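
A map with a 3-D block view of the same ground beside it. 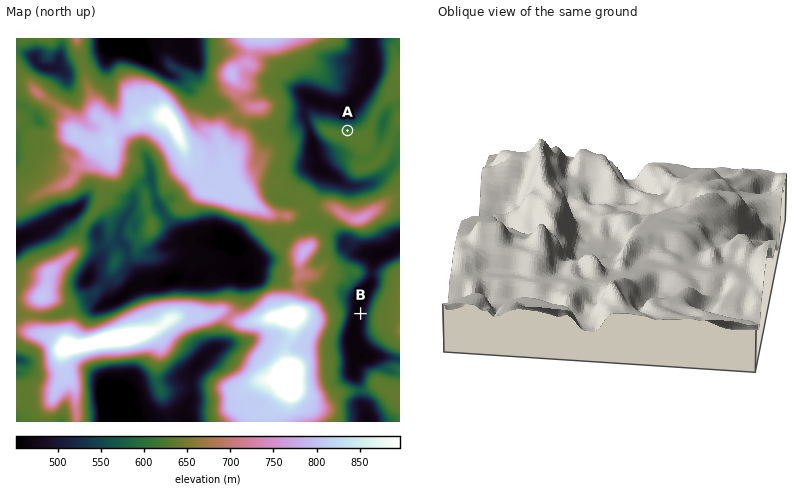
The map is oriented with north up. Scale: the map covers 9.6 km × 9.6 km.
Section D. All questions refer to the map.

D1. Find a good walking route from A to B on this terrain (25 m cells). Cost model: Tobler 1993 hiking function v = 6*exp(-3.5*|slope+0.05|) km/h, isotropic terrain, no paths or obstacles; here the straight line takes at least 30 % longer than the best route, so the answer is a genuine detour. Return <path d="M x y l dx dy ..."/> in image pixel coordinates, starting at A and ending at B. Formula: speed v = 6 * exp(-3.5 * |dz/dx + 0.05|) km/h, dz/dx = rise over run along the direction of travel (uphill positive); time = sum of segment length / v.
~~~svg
<path d="M348 130l38 40 2 4 0 14 4 8 0 22-2 4-6 8-4 8-2 2-6 10 0 26 2 4 0 4-14 28 0 2"/>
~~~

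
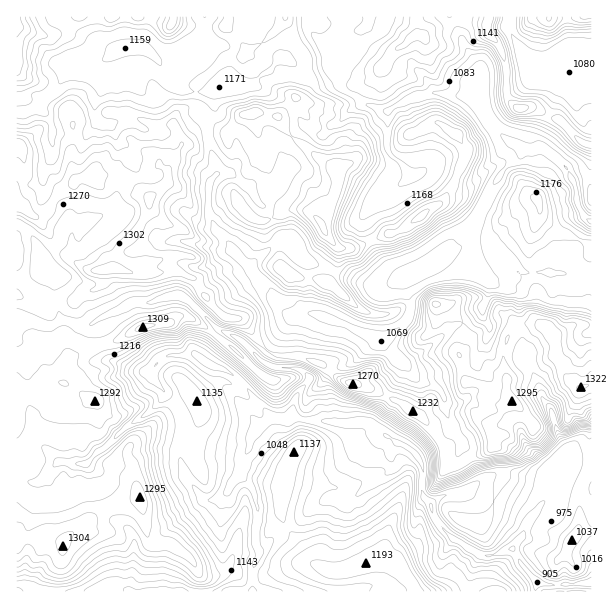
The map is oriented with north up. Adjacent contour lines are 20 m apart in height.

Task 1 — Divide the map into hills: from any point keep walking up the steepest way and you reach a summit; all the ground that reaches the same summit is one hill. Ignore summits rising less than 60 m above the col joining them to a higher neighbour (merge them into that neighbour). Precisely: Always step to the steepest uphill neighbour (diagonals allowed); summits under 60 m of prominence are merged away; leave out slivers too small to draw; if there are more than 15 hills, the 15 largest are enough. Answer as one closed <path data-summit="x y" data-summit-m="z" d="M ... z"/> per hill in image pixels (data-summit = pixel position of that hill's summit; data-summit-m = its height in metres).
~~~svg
<path data-summit="108 269" data-summit-m="1333" d="M369 16l-163 0-4 19-23 20-20 6-16-13-18 0-9 2-14 11-28 1-7 4-9 21-13 10-10 12-19 4 0 202 16 4 12 6 9 0 7-5 8 0 10 5 12 0 11-7 16-6 15-10 20 0 9-4 18-3 9 5 31 30-11 12-8 16-6-4-24 1-9 5-9 9 2 11 22 25 6 12 2 18-4 18 1 11 6 15 19 21 7 0 12-6 5-9 10-9 4-20 6-10 0-6 10-14 10-8 18 2 4-4 3-17 13-18 0-4-11-9-28-2-4-7 18-30 11-13 9-3 15 1 62 26 4 0 9-6 16-17 1-15-6-12 1-12-22 8-23-3-31-15-24-8-17-20-7 0-32 26-14-12-6-11-13-13-8-20 2-27 7-9 0-3-9-31-3-23 7-9 2-18 13-6 25 1 12-12 5-1 12-14 4 0 17 10 12 0 16-4 4 8 7 4 19-32 1-14 6-6z"/><path data-summit="143 327" data-summit-m="1309" d="M179 295l-18 3-9 4-20 0-15 10-16 6-11 7-12 0-10-5-8 0-7 5-9 0-12-6-16-2 1 267 7 0 12 8 56 0 15-8 12 2 9 6 125-1 0-24 6-12-3-9 2-40-5-17-13-15-10 11-2 7-10 7-12 1-8-8-11-13-6-15-1-11 4-18-2-18-6-12-24-28 2-11 11-10 29-2 6 4 8-16 12-12-32-30z"/><path data-summit="581 387" data-summit-m="1322" d="M477 234l-6 0-7 12-17 7-9 7-28 16-6 5 0 9 6 12-1 15-16 17-11 8 6 9 16 11 15 18 16 6 7 7 3 6 0 11 3 9 6 13 8 9-5 21 12 24-5 5 15 8 25 5 12 4 14 12 18-23 2-17 13-18 29-1 0-177-11-2-12-8-8-2-36 0-37-36z"/><path data-summit="324 230" data-summit-m="1324" d="M285 58l-4 0-12 14-5 1-12 12-25-1-11 4-2 2-2 18-7 9 3 23 9 31 0 3-7 9-2 27 8 20 13 13 6 11 16 12 9-10 21-16 7 0 10 14 13 10 18 4 31 15 23 3 22-8 33-18 9-7 17-7 5-7 3-15 9-20 15-22-10-6-18 5-30-12-12 0-10 6-6 0-6-8-16-17-1-40-6 0-16-6-20-13-5-5 0-9-6-5-4-8-16 4-12 0z"/><path data-summit="362 564" data-summit-m="1193" d="M296 416l-5 0-3 4-18-2-10 8-10 14-2 10-6 11-1 15 12 13 5 17-2 40 3 9-6 12 0 24 214 1 7-26 6-11-28-17-18-20-2-12-10-12 0-29-6-10-9-9-12-4-27-20-23 2-43-4z"/><path data-summit="488 23" data-summit-m="1218" d="M509 16l-58 1 13 30 14 18 0 33 9 21 19 20 15 9 22 0 5 3 20 19 5 11 8-3 10 0 1-101-11-4-27 0-12 3-6-2-10-11-18-36z"/><path data-summit="537 200" data-summit-m="1187" d="M543 148l-21 1-2 7-16 14-14 19-14 24-6 20 18 3 37 36 36 0 8 2 12 8 10 1 1-61-9-7-5-8-2-21-8-16z"/><path data-summit="353 384" data-summit-m="1270" d="M381 340l-13 8-15 14-18 6-9 9-1 12 7 31 3 2 10 2 23-2 27 20 16 8 11 15 0 29 9 11 12-9 24-6 2-4-1-4-11-20 5-21-8-9-6-13-3-9 0-11-3-6-7-7-16-6-15-18-16-11z"/><path data-summit="416 35" data-summit-m="1207" d="M450 16l-79 0-4 8-6 6-1 14-8 15-12 18 0 9 22 17 19 7 8 0 21-12 22-6 38 4 7 2 3-29-16-22z"/><path data-summit="17 26" data-summit-m="1310" d="M80 16l-64 1 1 95 18-3 10-12 6-3 7-7 10-21 6-4 28-1 13-10-20-11-7-7z"/><path data-summit="549 17" data-summit-m="1242" d="M591 16l-81 0-2 11 18 36 10 11 6 2 12-3 27 0 10 3z"/><path data-summit="171 24" data-summit-m="1272" d="M204 16l-124 1 8 16 7 7 15 9 7 1 8-2 18 0 18 13 18-6 23-20 3-8z"/>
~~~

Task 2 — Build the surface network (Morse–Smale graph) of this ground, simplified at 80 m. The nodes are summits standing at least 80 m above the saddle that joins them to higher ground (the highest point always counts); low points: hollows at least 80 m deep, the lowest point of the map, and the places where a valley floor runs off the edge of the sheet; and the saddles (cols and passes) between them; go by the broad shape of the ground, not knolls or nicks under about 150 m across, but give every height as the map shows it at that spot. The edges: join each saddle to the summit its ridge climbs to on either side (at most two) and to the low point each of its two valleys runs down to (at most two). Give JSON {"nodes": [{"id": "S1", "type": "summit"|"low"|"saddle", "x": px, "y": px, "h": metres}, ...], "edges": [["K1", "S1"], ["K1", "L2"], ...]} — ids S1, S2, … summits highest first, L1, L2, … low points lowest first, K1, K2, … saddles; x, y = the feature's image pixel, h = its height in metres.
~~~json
{"nodes": [
{"id": "S1", "type": "summit", "x": 107, "y": 269, "h": 1333},
{"id": "S2", "type": "summit", "x": 324, "y": 230, "h": 1324},
{"id": "S3", "type": "summit", "x": 581, "y": 389, "h": 1323},
{"id": "S4", "type": "summit", "x": 17, "y": 26, "h": 1310},
{"id": "S5", "type": "summit", "x": 549, "y": 18, "h": 1242},
{"id": "S6", "type": "summit", "x": 366, "y": 563, "h": 1193},
{"id": "L1", "type": "low", "x": 591, "y": 582, "h": 902},
{"id": "L2", "type": "low", "x": 591, "y": 222, "h": 993},
{"id": "K1", "type": "saddle", "x": 371, "y": 240, "h": 1215},
{"id": "K2", "type": "saddle", "x": 207, "y": 128, "h": 1211},
{"id": "K3", "type": "saddle", "x": 17, "y": 113, "h": 1189},
{"id": "K4", "type": "saddle", "x": 297, "y": 42, "h": 1184},
{"id": "K5", "type": "saddle", "x": 267, "y": 350, "h": 1180},
{"id": "K6", "type": "saddle", "x": 209, "y": 195, "h": 1174},
{"id": "K7", "type": "saddle", "x": 510, "y": 33, "h": 1100},
{"id": "K8", "type": "saddle", "x": 252, "y": 581, "h": 1083}],
"edges": [["K1", "S1"], ["K1", "S2"], ["K1", "L2"], ["K2", "S1"], ["K2", "S2"], ["K2", "L1"], ["K3", "S1"], ["K3", "S4"], ["K3", "L1"], ["K4", "S1"], ["K4", "L1"], ["K4", "L2"], ["K5", "S1"], ["K5", "S3"], ["K5", "L1"], ["K5", "L2"], ["K6", "S1"], ["K6", "S2"], ["K6", "L1"], ["K6", "L2"], ["K7", "S1"], ["K7", "S5"], ["K7", "L2"], ["K8", "S1"], ["K8", "S6"], ["K8", "L1"]]}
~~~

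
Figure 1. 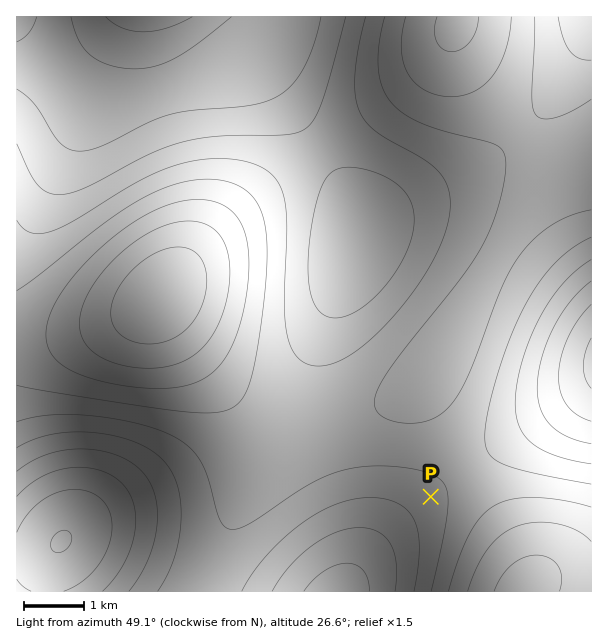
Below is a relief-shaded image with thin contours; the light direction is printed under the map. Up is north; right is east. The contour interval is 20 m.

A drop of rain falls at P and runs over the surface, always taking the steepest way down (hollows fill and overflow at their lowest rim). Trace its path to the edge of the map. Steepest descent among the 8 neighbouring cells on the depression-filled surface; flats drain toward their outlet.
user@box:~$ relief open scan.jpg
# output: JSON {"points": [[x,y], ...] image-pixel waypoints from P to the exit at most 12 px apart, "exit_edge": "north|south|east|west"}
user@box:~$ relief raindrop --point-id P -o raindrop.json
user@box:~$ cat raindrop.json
{"points": [[431, 497], [419, 509], [407, 521], [395, 533], [383, 545], [371, 557], [359, 569], [347, 581], [342, 591]], "exit_edge": "south"}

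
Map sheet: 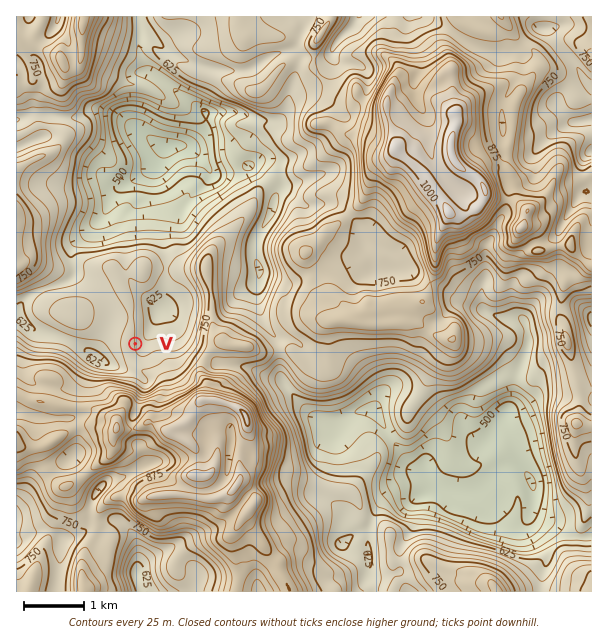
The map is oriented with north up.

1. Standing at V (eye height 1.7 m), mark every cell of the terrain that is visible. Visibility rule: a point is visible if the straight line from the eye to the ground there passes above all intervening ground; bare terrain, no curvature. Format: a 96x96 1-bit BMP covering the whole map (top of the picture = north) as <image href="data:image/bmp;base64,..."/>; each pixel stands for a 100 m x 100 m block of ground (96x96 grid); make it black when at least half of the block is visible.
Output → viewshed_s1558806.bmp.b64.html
<image width="96" height="96" href="data:image/bmp;base64,Qk2+BAAAAAAAAD4AAAAoAAAAYAAAAGAAAAABAAEAAAAAAIAEAAATCwAAEwsAAAIAAAAAAAAA////AAAAAAAAAAAAAAAAAAAAAAAAAAAAAAAAAAAAAAAAAAAAAAAAAAAAAAAAAAAAAAAAAAAAAAAAAAAAAAAAAAAAAAAAAAAAAAAAAAAAAAAAAAAAAAAAAAAAAAAAAAAAAAAAAAAAAAAAAAAAAAAAAAAAAAAAAAAAAAAAAAAAAAAAAAAAAAAAAAAAAAAAAAAAAAAAAAAAAAAAAAAAAAAAAAAAAAAAAAAAAAAAAAAAAAAAAAAAAAAAAAAAAAAAAAAAAAAAAAAAAAAAAAAAAAAAAAAAAAAAAAAAAAAAAAAAAAAAAAAAAAAAAAAAAAAAAAAAAAAAAAAAAAAAAAAAAAAAAAAAAAAAAAAAAAAAAAAAAAAAAAAAAAAAAAAAAAAAAAAAAAAAAAAAAAAAAAAAAAAAAAAAAAAAAAAAAAAAAAAAAAAAAAAAAAAAAAAAAAAAAAAAAAAAAAAAAAAAAAAAAAAAAAAAAAAAAAQAAAAAAAAAAAAAAAfgAAAAAAAAAAAB+A/8AAAAAAAAAAAP8H//wAAAAAAAAAAAcP//gAAAAAAAAAAA//v/AAAAAAAAAAAB//H/AAAAAAAAAAADgAP+AAAAAAAAAAACAA/+AAAAAAAAAAAAAB/+AAAAAAAAAAAAAB//AAAAAAAAAAAAAB//gAAAAAAAAAAAAB+/wAAAAAAAAAAAAB//gAAAAAAAAAAAAAv/gAAAAAAAAAAAAAv/gAAAAAAAAAAAAAH/gAAAAAAAAAAAAAH/gAAAAAAAAAAAAAH/gAAAAAAAAAAAAAH/gAAAAAAAAAAAAAP/gAAAAAAAAAAAAAf/AAAAAAAAAAAAAA//AAAAAAAAAAAAAB//AAAAAAAAAAAAAB//AAAAAAAAAAAAAAB/AAAAAAAAAAAAAAAGAAAAAAAAAAAAAAAAAAAAAAAAAAAAAAAAAAAAAAAAAAAAAAAAAAAAAAAAAAAAAAAAAAAAAAAAAAAAAAAAAAAAAAAAAAAAAAAAAAAAAAAAAAAAAAAAAAAAAAAAAAAAAAAAAAAAAAEAAAAAAAAAAAAAAAMAAAAAAAAAAAAAAAYAAAAAAAAAAAAAAAwAAAAAAAAAAAAAABwAAAAAAAAAAAAAADgAAAAAAAAAAAAAB+AAAAAAAAAAAAAAD8AAAAAAAAAAAAAAD4AAAAAAAAAAAAAADwAAAAAAAAAAAAAADgAAAAAAAAAAAAAABgAAAAAAAAAAAAAABgAAAAAAAAAAAAAABgAAAAAAAAAAAAAABgAAAAAAAAAAAAAABAAAAAAAAAAAAAAABAAAAAAAAAAAA/AABAAAAAAAAAAAH/AAAAAAAAAAAAAAf/gAAAAAAAABAAAA//QAAAAAAAAB8AAB/BYAAAAAAAAB+AAB4AcAAAAAAAAD+AAAAA/AAAAAAAADvAAAAAfAAAAAAAAGHAAB/ACAAAAAAAAAHgAB/gDAAAAAAAAAHgAB/wDgAAAAAAAAHwAAf4DgAAAAAAAAP4AAfIBgAAAAAAAAP4AA+AAAAAAAAAAAH4AA+AAAAAAAAAAAD4AB+AAAAAAAAAA="/>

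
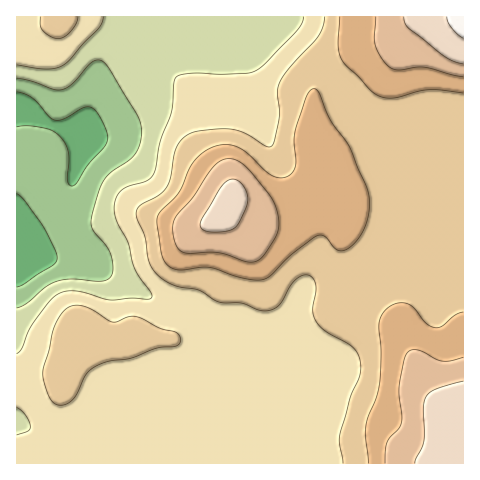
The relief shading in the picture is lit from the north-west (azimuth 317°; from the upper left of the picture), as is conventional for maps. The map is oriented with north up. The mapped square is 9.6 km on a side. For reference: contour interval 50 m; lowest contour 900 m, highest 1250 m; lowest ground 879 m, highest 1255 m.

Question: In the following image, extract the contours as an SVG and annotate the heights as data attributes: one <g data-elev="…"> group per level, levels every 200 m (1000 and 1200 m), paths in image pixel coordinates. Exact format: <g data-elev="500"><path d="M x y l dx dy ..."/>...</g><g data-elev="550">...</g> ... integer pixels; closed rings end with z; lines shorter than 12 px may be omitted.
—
<g data-elev="1000"><path d="M17 407l9 9 4 11-3 5-10 3"/><path d="M17 65l29 4 9-1 7-2 7-6 14-16 16-16 3-6 1-5"/><path d="M304 17l-2 7-7 8-30 32-10 7-9 2-22 1-35-1-9 2-5 3-3 33-12 30-6 32-7 8-24 8-6 7-3 8 2 14 12 25 6 24 5 10 12 15 1 6-4 1-17-1-20 2-33-9-9 0-8 2-10 7-15 19-7 11-8 19-4 5"/></g><g data-elev="1200"><path d="M463 381l-26 8-7 3-4 5-3 10 1 34-9 22"/><path d="M206 231l10 1 12-1 6-2 4-5 8-16 2-9-3-10-7-8-4-2-5 1-5 3-5 7-18 32 0 6z"/><path d="M404 17l1 7 5 5 36 28 9 5 8 2"/></g>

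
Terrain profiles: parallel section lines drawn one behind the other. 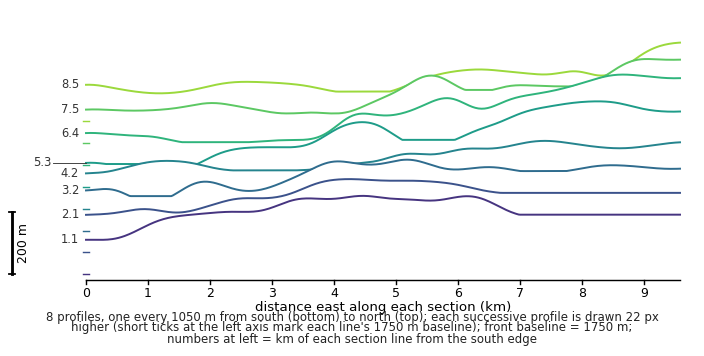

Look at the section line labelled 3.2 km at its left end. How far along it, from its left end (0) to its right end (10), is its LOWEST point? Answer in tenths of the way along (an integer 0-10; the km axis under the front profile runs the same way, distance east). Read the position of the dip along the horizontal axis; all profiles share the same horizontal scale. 1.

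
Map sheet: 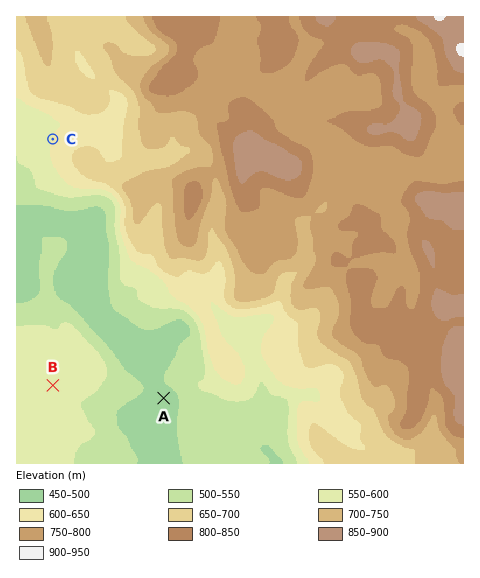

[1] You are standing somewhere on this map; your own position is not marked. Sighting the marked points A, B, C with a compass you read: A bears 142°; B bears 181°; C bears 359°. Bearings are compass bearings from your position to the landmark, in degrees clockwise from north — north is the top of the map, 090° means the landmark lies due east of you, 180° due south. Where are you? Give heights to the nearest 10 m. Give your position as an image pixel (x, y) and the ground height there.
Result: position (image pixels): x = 55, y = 259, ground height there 510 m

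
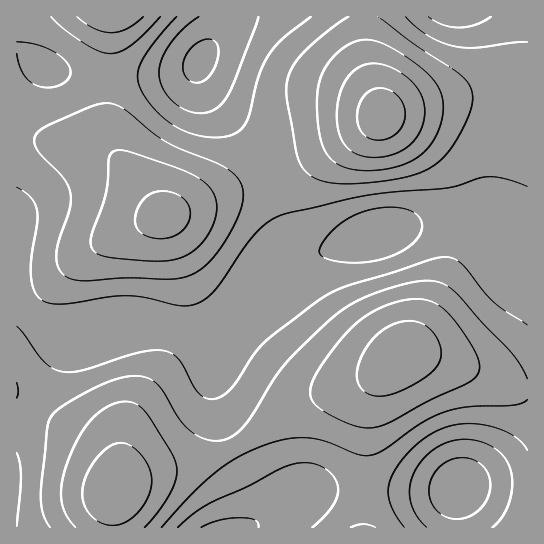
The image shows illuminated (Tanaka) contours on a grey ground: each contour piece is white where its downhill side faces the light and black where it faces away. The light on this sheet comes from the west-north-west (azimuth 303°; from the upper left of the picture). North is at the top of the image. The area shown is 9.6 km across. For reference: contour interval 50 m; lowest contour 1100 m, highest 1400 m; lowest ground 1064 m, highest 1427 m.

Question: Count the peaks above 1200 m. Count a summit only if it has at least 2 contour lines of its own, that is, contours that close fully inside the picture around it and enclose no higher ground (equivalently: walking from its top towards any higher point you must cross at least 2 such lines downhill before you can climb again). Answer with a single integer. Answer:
3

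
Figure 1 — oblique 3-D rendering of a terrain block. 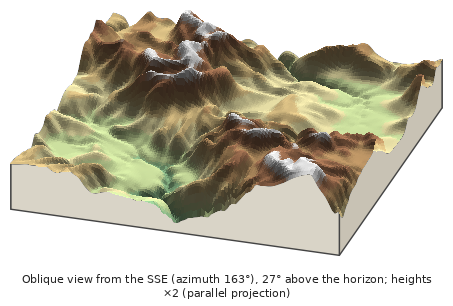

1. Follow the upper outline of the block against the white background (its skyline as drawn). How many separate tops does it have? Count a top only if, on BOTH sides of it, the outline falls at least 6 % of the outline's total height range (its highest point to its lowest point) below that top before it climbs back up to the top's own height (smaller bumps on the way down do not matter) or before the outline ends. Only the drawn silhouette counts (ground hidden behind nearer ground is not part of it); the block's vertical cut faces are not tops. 4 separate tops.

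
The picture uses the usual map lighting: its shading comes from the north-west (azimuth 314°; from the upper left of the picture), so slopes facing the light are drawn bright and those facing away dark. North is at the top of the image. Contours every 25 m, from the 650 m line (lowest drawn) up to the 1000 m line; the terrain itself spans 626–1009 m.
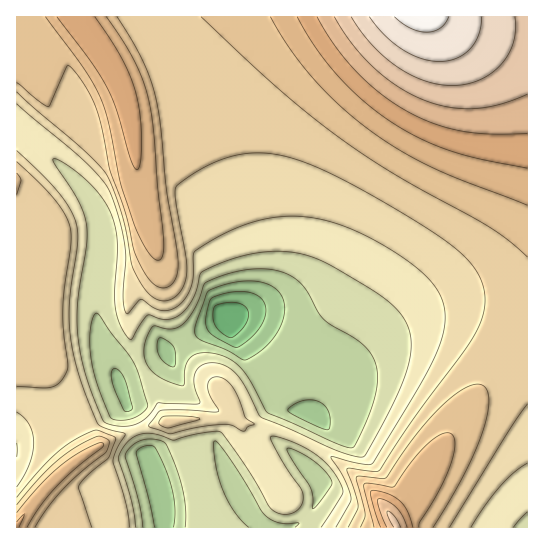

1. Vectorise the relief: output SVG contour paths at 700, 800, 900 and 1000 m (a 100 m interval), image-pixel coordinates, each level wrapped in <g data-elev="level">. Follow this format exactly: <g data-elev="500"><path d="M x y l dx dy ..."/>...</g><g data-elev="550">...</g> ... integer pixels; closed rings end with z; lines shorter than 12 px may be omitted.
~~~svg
<g data-elev="700"><path d="M155 527l-6-26-13-47 3-5 10-4 4 1 3 3 14 33 5 24-2 21"/><path d="M323 429l-31-15-4-3 0-2 8-6 9-3 8 0 8 3 6 6 3 9-1 11-2 1z"/><path d="M126 412l-3-3-10-25-2-11 3-4 4 1 4 4 5 13 6 20-2 3z"/><path d="M170 366l-7-5-5-7-1-9 2-7 3 0 7 4 5 7 1 16-1 2z"/><path d="M242 359l-15-9-29-12-3-5 1-8 13-34 13-6 16-3 13-1 12 2 11 4 7 8 4 11-2 13-6 14-11 13-16 12-4 2z"/></g><g data-elev="800"><path d="M92 527l-13-41 8-11 22-17 7-19-3-3-18-6-25 13-24 20-29 34"/><path d="M449 527l58-94 20-29"/><path d="M165 427l5 1 30-9-1-1-10-2-26 0-3 3-1 4z"/><path d="M17 387l26 1 10-1 8-6 6-11-4-61 8-71-2-16-9-16-17-19-26-25"/><path d="M17 92l67 58 22 24 8 17 9 26 10 52 12 21 6 6 7 4 9 1 8-4 7-8 4-12 0-20-11-59 2-12 16-12 18-10 19-7 17-4 20 0 20 4 23 7 27 12 46 26 49 29 25 19 16 16 8 15 4 14-1 16-6 18-14 22-55 75-29 44-5 2-28-3 11 37-10 21"/></g><g data-elev="900"><path d="M407 527l-4-10-6-9-8-6-10-3-2 2 1 4 9 22"/><path d="M317 17l18 29 21 25 25 23 26 17 27 13 27 7 28 3 38 0"/></g><g data-elev="1000"><path d="M394 17l16 11 16 4 7-1 6-2 6-6 4-6"/></g>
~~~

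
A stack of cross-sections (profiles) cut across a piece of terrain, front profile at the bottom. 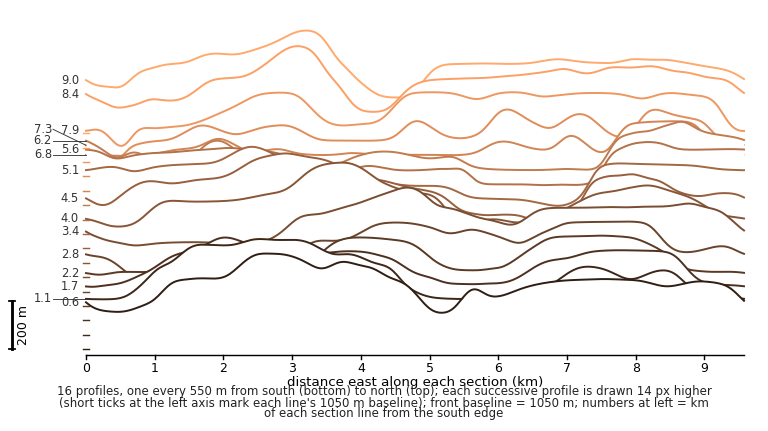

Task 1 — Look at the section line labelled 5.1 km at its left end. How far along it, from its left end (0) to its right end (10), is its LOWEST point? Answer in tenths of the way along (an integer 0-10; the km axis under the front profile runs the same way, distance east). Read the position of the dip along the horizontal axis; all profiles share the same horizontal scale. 7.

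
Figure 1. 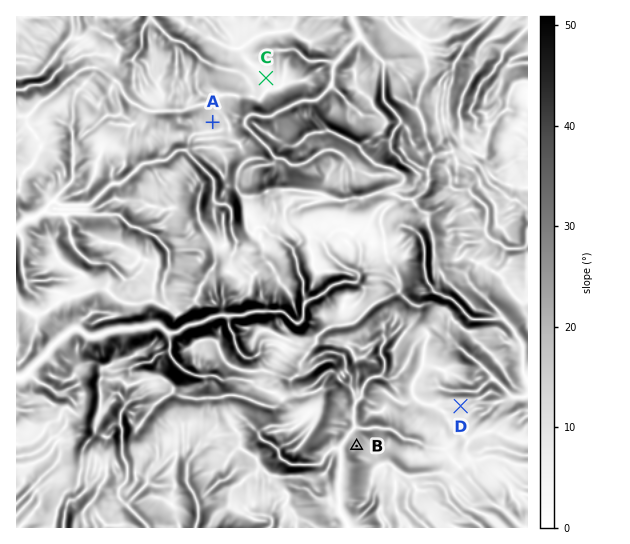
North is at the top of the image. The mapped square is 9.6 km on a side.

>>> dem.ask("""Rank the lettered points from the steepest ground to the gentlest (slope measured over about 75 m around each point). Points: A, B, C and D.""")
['B', 'A', 'D', 'C']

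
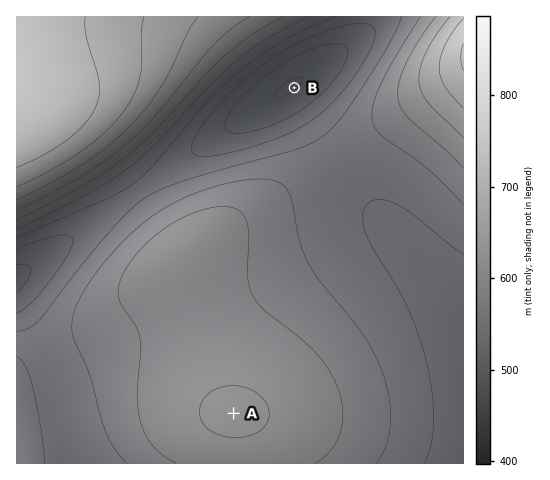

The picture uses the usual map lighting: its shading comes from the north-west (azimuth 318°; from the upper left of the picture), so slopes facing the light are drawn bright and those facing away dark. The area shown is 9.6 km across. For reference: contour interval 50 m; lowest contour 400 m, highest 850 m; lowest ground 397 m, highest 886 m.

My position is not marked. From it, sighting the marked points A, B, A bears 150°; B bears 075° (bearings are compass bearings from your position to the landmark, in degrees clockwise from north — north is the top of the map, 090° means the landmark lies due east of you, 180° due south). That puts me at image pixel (79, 145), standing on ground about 820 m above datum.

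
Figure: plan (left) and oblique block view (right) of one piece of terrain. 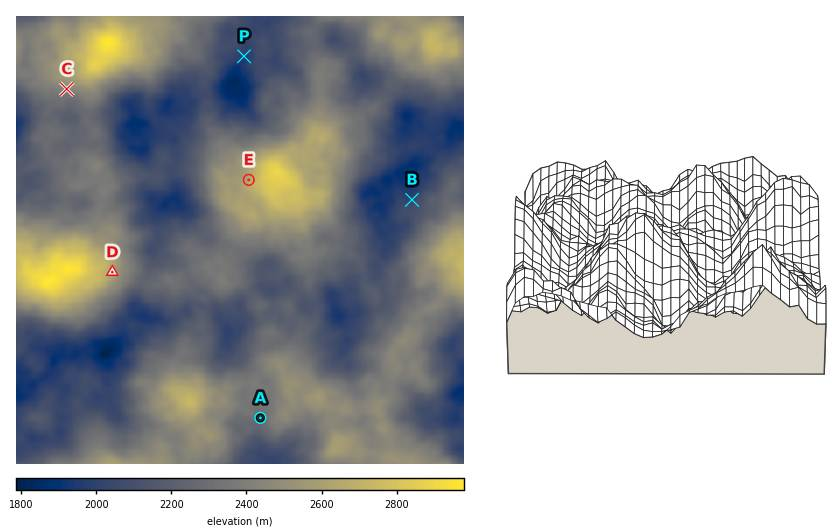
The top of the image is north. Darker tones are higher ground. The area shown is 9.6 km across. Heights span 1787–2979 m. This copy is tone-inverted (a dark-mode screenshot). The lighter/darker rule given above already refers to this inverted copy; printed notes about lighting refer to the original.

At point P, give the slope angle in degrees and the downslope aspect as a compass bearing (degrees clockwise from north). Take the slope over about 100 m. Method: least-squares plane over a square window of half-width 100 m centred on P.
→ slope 16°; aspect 168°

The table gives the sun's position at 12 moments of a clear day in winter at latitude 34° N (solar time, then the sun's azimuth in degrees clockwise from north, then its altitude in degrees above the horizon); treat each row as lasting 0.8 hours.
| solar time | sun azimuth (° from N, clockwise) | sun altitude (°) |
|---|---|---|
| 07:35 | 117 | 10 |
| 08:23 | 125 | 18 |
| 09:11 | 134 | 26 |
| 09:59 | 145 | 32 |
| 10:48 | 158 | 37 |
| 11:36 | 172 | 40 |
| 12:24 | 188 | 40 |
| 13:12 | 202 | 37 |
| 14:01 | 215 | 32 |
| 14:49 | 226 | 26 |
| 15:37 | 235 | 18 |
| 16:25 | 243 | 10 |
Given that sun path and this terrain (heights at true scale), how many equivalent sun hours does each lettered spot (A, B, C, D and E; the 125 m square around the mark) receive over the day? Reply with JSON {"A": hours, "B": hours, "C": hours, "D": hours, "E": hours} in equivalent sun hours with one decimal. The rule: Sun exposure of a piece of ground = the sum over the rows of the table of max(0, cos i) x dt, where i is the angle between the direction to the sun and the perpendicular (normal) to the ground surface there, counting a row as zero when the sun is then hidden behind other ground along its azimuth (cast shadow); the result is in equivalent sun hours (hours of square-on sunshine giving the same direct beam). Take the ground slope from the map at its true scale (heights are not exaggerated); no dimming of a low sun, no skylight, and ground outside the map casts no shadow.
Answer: {"A": 4.8, "B": 1.9, "C": 6.9, "D": 4.2, "E": 3.1}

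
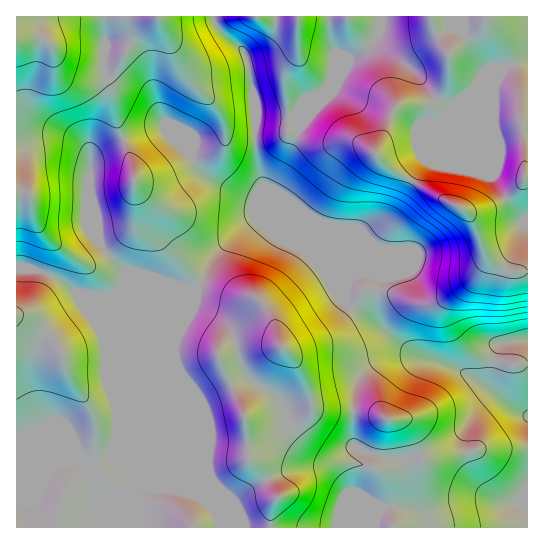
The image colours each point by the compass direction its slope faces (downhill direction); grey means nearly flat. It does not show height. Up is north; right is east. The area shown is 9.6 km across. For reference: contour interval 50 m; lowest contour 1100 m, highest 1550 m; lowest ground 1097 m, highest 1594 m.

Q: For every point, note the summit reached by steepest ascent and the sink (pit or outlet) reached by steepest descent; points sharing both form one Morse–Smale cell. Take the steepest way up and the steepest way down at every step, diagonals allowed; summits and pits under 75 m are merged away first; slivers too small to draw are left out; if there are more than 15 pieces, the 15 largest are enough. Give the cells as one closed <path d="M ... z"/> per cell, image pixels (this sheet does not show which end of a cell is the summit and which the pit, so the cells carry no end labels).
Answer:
<path d="M214 16l-198 1 1 511 203-1-1-10-39-94 0-49-5-17 0-15 20-51 8-10 10-23 26-27 12-10 7-1 15 7 12 12 0-2-21-47-4-15-5-36 0-41-7-37-4-10-27-24z"/><path d="M527 16l-145 0-2 14-5 11-12 11-14 7-16 32-17 16-18 22-5-10-36-2-2 14 1 23 7 32 22 52 32 27 15 21 13 13 2-13 7-10 5-3 11 0 9 4-2 36 4 12 6 7 27 21 11 6 25 6 32 18 12 9 2-1-4-6 0-10 8-29 9-5 19-2z"/><path d="M258 220l-11 4-31 30-13 27-8 10-20 51 0 15 5 17 0 49 39 94 1 10 154 1 3-11 6-9 16-1 26 6 12 0 21-6-4-2-16 6-12-3-9-13-12-36-20-2-22-5-10-9 2-48 6-20 13-11 16-7 20-1 14 2-18-10-32-28-23-13-44-52-18-12-16-16z"/><path d="M527 340l-24 3-6 8-5 34 10 14-20-16-32-18-40-9-15 0-13 4-12 7-9 8-5 14-3 20 2 37 8 6 10 3 32 4 16 44 10 8 7 0 33-10 10 1-22 3-22 8-12 0-26-6-16 1-6 9-2 11 153-1z"/><path d="M381 16l-166 0 0 6 8 12 15 11 9 12 8 41 1 19 37 2 5 10 18-22 17-16 16-32 14-7 12-11 6-16z"/><path d="M370 273l-11 0-10 8-4 9 0 11 36 24-4-12 0-20 3-15z"/>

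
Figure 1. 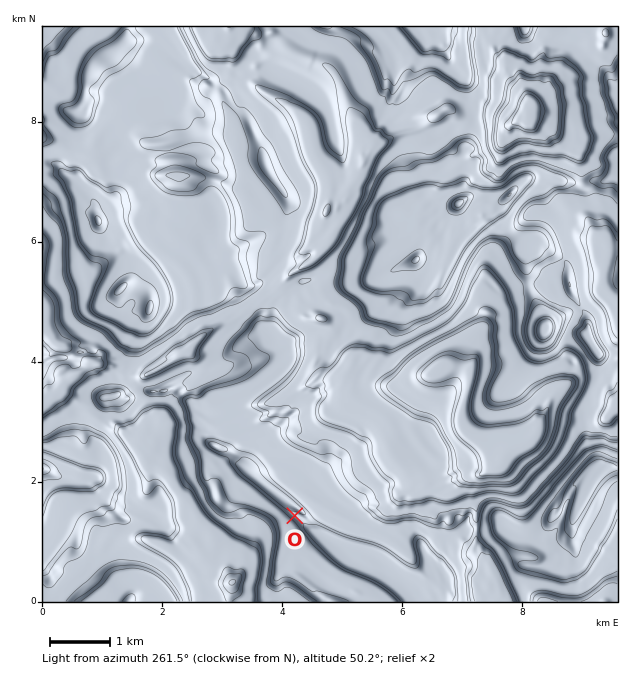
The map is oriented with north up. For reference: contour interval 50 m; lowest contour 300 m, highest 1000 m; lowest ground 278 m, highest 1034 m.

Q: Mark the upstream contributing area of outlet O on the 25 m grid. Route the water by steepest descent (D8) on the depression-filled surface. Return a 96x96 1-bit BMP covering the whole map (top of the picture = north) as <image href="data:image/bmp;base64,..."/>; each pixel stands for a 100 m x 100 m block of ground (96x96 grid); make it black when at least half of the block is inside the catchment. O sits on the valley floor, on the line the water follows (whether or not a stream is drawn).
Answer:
<image width="96" height="96" href="data:image/bmp;base64,Qk2+BAAAAAAAAD4AAAAoAAAAYAAAAGAAAAABAAEAAAAAAIAEAAATCwAAEwsAAAIAAAAAAAAA////AAAAAAAAAAAAAAAAAAAAAAAAAAAAAAAAAAAAAAAAAAAAAAAAAAAAAAAAAAAAAAAAAAAAAAAAAAABgAAAAAAAAAAAAAAHgAAAAAAAAAAAAAAPgAAAAAAAAAAAAAAPwAAAAAAAAAAAAAAP4AAAAAAAAAAAAAAP8AAAAAAAAAAAAAAP8AAAAAAAAAAAAAAP+AAAAAAAAAAAAAAf/wAAAAAAAAAAAAA//4AOAAAAAAAAAAB///x+AAAAAAAAAAB///7/gAAAAAAAAAD/////wAAAAAAAAAH/////4AAAAAAAAAH/////+AAAAAAAAAP//////AAAAAAAAAP//////gAAAAAAAAf///////AAAAAAAA////////gQAAAAAD/////////4AAAAAH/////////4AAAAAH/////////wAAAAAP/////////gAAAAAf////////8AAAAAB/////////wAAAAAH/////////wAAAAAf/////////wAAAAA//////////wAAAAB///////+f/wAAAAD///////4f/wAAAAH///////wP/4AAAAf///////wH/4AAAAP///////gA/4AAAAH//////4AAf4AAAAB+B////wAAD4AAAAA6A////wAAAAAAAAAAAP///wAAAAAAAAAAAH///wAAAAAAAAAAAB///4AAAAAAAAAAAA///4AAAAAAAAAAAAf//8AAAAAAAAAAAAP//8AAAAAAAAAAAAD//8AAAAAAAAAAAAA//AAAAAAAAAAAAAAP+AAAAAAAAAAAAAAH+AAAAAAAAAAAAAAB+AAAAAAAAAAAAAAAYAAAAAAAAAAAAAAAAAAAAAAAAAAAAAAAAAAAAAAAAAAAAAAAAAAAAAAAAAAAAAAAAAAAAAAAAAAAAAAAAAAAAAAAAAAAAAAAAAAAAAAAAAAAAAAAAAAAAAAAAAAAAAAAAAAAAAAAAAAAAAAAAAAAAAAAAAAAAAAAAAAAAAAAAAAAAAAAAAAAAAAAAAAAAAAAAAAAAAAAAAAAAAAAAAAAAAAAAAAAAAAAAAAAAAAAAAAAAAAAAAAAAAAAAAAAAAAAAAAAAAAAAAAAAAAAAAAAAAAAAAAAAAAAAAAAAAAAAAAAAAAAAAAAAAAAAAAAAAAAAAAAAAAAAAAAAAAAAAAAAAAAAAAAAAAAAAAAAAAAAAAAAAAAAAAAAAAAAAAAAAAAAAAAAAAAAAAAAAAAAAAAAAAAAAAAAAAAAAAAAAAAAAAAAAAAAAAAAAAAAAAAAAAAAAAAAAAAAAAAAAAAAAAAAAAAAAAAAAAAAAAAAAAAAAAAAAAAAAAAAAAAAAAAAAAAAAAAAAAAAAAAAAAAAAAAAAAAAAAAAAAAAAAAAAAAAAAAAAAAAAAAAAAAAAAAAAAAAAAAAAAAAAAAAAAAAAAAAAAAAAAAAAAAAAAAAAAAAAAAAAAAAAAAAAAAAAAAAAAAAAAAAAAAAAAAAAAAAAAAAAAAAAAAAAAAAAAAAAAAAAAAAAAAAAAAAAAAAAAAAAAAAAAAAAAAAA="/>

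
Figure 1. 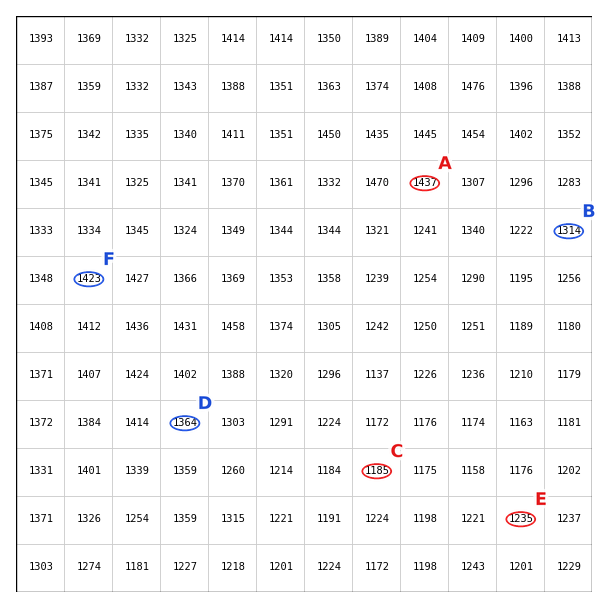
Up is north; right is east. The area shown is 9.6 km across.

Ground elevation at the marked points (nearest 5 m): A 1435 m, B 1315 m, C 1185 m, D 1365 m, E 1235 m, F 1425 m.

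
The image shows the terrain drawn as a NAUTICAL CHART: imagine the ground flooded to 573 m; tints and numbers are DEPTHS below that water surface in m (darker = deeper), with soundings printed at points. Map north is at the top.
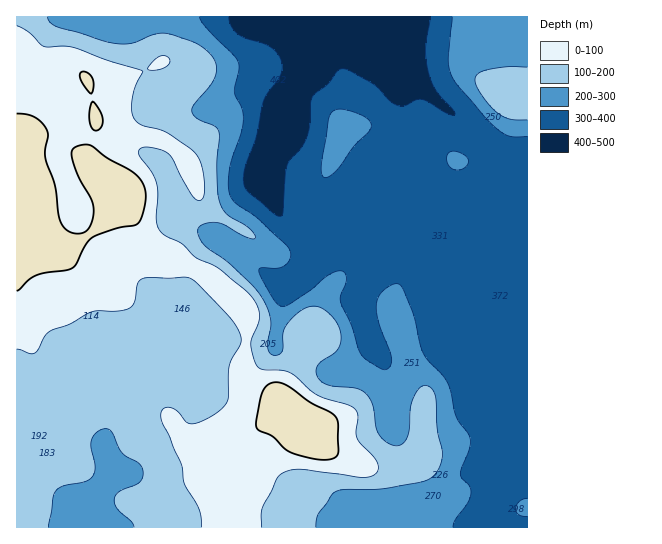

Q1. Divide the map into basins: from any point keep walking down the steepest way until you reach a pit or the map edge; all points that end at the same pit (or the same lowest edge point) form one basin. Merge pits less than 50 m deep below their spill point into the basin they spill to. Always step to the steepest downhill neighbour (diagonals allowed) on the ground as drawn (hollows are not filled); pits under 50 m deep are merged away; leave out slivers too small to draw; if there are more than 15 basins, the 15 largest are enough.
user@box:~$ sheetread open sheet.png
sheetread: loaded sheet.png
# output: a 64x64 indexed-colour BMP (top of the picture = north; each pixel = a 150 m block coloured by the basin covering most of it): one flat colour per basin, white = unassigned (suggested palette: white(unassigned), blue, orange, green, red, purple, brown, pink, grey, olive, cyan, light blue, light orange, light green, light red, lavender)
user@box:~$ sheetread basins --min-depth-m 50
<image width="64" height="64" href="data:image/bmp;base64,Qk12CAAAAAAAAHYAAAAoAAAAQAAAAEAAAAABAAQAAAAAAAAIAAATCwAAEwsAABAAAAAAAAAA////ALR3HwAOf/8ALKAsACgn1gC9Z5QAS1aMAMJ34wB/f38AIr28AM++FwDox64AeLv/AIrfmACWmP8A1bDFACIiIiIiIiIiIiIiIiIREREREREREREREREREzMzMzMzIiIiIiIiIiIiIiIiIhERERERERERERERERETMzMzMzMiIiIiIiIiIiIiIiIiEREREREREREREREREREzMzMzMyIiIiIiIiIiIiIiIiIRERERERERERERERERETMzMzMzIiIiIiIiIiIiIiIiIRERERERERERERERERERMzMzMzMiIiIiIiIiIiIiIiIhERERERERERERERERERMzMzMzMyIiIiIiIiIiIiIiIiERERERERERERERERERMzMzMzMzIiIiIiIiIiIiIiIiIRERERERERERERERERMzMzMzMzMiIiIiIiIiIiIiIiIhEREREREREREREREREzMzMzMzMyIiIiIiIiIiIiIiIiIRERERERERERERERETMzMzMzMzIiIiIiIiIiIiIiIiIhERERERERERERERERMzMzMzMzMiIiIiIiIiIiIiIiIiIiEREREREREREREREzMzMzMzMyIiIiIiIiIiIiIiIiIiIhERERERERERERETMzMzMzMzIiIiIiIiIiIiIiIiIiIiIhERERERERERERMzMzMzMzMiIiIiIiIiIiIiIiIiIiIiIREREREREREREzMzMzMzMyIiIiIiIiIiIiIiIiIiIiIhERERERERERETMzMzMzMzIiIiIiIiIiIiIiIiIiIiIhERERERERERERMzMzMzMzMiIiIiIiIiIiIiIiIiIiIhEREREREREREREzMzMzMzMyIiIiIiIiIiIiIiIiIiIhEREREREREREREzMzMzMzMzIiIiIiIiIiIiIiIiIiIhERERERERERERETMzMzMzMzMiIiIiIiIiIiIiIiIiIhERERERERERERETMzMzMzMzMyIiIiIiIiIiIiIiIiIiIRERERERERERERMzMzMzMzMzIiIiIiIiIiIiIiIiIiIhEREREREREREREzMzMzMzMzMiIiIiIiIiIiIiIiIiIiEREREREREREREzMzMzMzMzMyIiIiIiIiIiIiIiIiIiIRERERERERERETMzMzMzMzMzIiIiIiIiIiIiIiIiIiIhERERERERERETMzMzMzMzMzMiIiIiIiIiIiIiIiIiIiERERERERERERMzMzMzMzMzMyIiIiIiIiIiIiIiIiIiEREREREREREREzMzMzMzMzMzIiIiIiIiIiIiIiIiIiERERERERERERETMzMzMzMzMzMiIiIiIiIiIiIiIiIiERERERERERERERMzMzMzMzMzMyIiIiIiISIiIiIiIiERERERERERERERETMzMzMzMzMzIiIiIiERESIiIiIiEREREREREREREREREzMzMzMzMzMiIiIiEREREiIiIhERERERERERERERERERMzMzMzMzMyIiIiEREREREiIRERERERERERERERERERETMzMzMzMzIiIhERERERERERERERERERERERERERERERETMzMzMzMRERERERERERERERERERERERERERERERERERETMzMzMxERERERERERERERERERERERERERERERERERERETMzMzERERERERERERERERERERERERERERERERERERERETMzMREREREREREREREREREREREREREREREREREREREREzMxERERERERERERERERERERERERERERERERERERERERMzERERERERERERERERERERERERERERERERERERERERETMRERERERERERERERERERERERERERERERERERERERERExERERERERERERERERERERERERERERERERERERERERERERERERERERERERERERERERERERERERERERERERERERERERERERERERERERERERERERERERERERERERERERERERERERERERERERERERERERERERERERERERERERERERERERERERERERERERERERERERERERERERERERERERERERERERERERERERERERERERERERERERERERERERERERERERERERERERERERERERERERERERERERERERERERERERERERERERERERERERERERERERERERERERERERERERERERERERERERERERERERERERERERERERERERERERERERERERERERERERERERERERERERERERERERERERERERERERERERERERERERERERERERERERERERERERERERERERERERERERERERERERERERERERERERERERERERERERERERERERERERERERERERERERERERERERERERERERERERERERERERERERERERERERERERERERERERERERERERERERERERERERERERERERERERERERERERERERERERERERERERERERERERERERERERERERERERERERERERERERERERERERERERERERERERERERERERERERERERERERERERERERERERERERERERERERERERERERERERERERERERERERERERERERERERERERERERERERERERERERERERERERERERERERERERERERERERERERERERERERERERERERERERERERERERERERERERERERERERERERERERERERERERERERERERERERERERERERERERERERERERERERERERERERERERERERER"/>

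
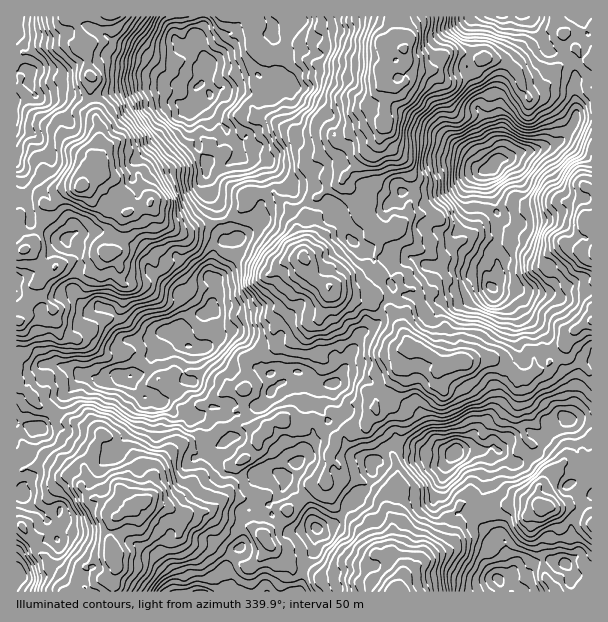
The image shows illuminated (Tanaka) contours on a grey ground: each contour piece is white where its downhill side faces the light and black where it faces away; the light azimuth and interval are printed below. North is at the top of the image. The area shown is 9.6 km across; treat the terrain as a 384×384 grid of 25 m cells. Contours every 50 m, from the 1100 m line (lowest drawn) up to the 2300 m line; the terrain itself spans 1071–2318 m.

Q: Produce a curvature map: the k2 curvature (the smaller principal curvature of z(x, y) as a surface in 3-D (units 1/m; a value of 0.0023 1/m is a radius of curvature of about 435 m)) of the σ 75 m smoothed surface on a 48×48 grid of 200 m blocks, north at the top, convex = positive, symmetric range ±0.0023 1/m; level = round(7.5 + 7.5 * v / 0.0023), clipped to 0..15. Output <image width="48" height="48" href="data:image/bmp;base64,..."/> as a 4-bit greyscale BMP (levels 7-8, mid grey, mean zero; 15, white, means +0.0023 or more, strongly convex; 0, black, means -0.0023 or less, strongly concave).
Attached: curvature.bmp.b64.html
<image width="48" height="48" href="data:image/bmp;base64,Qk32BAAAAAAAAHYAAAAoAAAAMAAAADAAAAABAAQAAAAAAIAEAAATCwAAEwsAABAAAAAAAAAAAAAAABEREQAiIiIAMzMzAERERABVVVUAZmZmAHd3dwCIiIgAmZmZAKqqqgC7u7sAzMzMAN3d3QDu7u4A////ACSKZ1q3diZzZUQlYUdVlXqGaEMhAiNmJAI0Z0aHhkVmM2o2hEdkZjaGRDVAE1aEFBZyeCeXZDZncFZmhQOHhkR4pmdEYzEAFUZgRlqlI1l3dAFpWAGHiplolnkmQlREM3ZQI0UgZVlTRxK3RiAjVmdldIdEA5VXNcZEM0ZmhEhmZhWCIgADdTVVZWQkBaYzB3EhFGqYljaWhhIxtwVAVmhzJFRXM6qmBBJhKGaJm1VleERSdBiAFXQ0AmhlVYy1QxOFR2OWeHNGZ1R2EoqVAneaIHl1ZndAJFF4eDSWNmFoQhE0JIl4UFmIQEl1Y0dUN3RXiUBFaYIGJHQTQFV3UDVDIAZ1UQOHVYVnVWIWh0UjNIWGUxdyEhVDQgABFVA4ZXREVnc1c2lkUCaGRSSEVjMiIABCI4UnZjAERquFZWkldTaFaFRmelNmJlM1YiQyNTQkaIl0ZWASVWRop2VVZoWVOHMieGMgAolyR4ZVEAd4MzAEZGZlaYdhSYZhR4ZDNXhzBEVjAjFTd5owZ2U0aVIxi3eDOJVlNlVnQgAAWoQDmXliRjEBZDaCiEViSaaGNmIzACIiFHdDhkMjIDdgRVqEeGpkVmeFR0MQNVZYVFdDVqhWdldiNZd2ZYtmhVhkdTRHipMVZHMAA3NHZlMzBZmpZVZ2g4coY4RXRqURIhJJQgFHRoh2AWaGNWiXVGMphMN5QnVoQiFFRFaWV6l1QAVTJ1aXQzNoaFRbYgAlN3RABUVGYkNmZTaEUxJDFDiFR0UxIRJWeGOGBERFdDnHRmQ2ZVUwFDIRNGliBXSbdzJVA0iWZ2fYNmR5Z2ZAJAI1RBRpNIZ2QnZBATfHWWN4RHaWNlMyFWqEQYQrUHl2FXZkFRWYa5R3JFUgJ3VUI4g1icsyEqqmQiOGFiNnnLhVA1NHhlZiQlV5hUkyJEQDN2amMgE1Z3VAKHh1dTmSRiaqMlJGIyJnd4Z1NVMTRCUxZ2mTRySDNSIiSlJ2BEaKWXREM4YUVnUkhRd1bFJjFkRDakWSN3NWXbZBA4kldFMUZzFmNUKDWSbHQkdUjXUzaYUwJqpYQ1R4RWIEUyBSegeTaBZDmWmBZlVANmdlJFaJMiE3hzAAVTdjywZRRnhhiWlwMBEgOHRUN3Z0RVIAAkdlk2oyeZhlJ2cwaCVDV2ZUeoiHRUJTAAAkMYQlVXmIZXUWhDU2dmeFVnZmVANVEiAAKFR3IlZZdIQoQEQ4hnhld8pUIFdkFoQxBXh5JqhWZDEVRKlIZIcVd4dDQog2BrdkAUQSVVeGRCIjVXlUU1VHpUJYNFIHFriHAVAkMhFFRFZEEiNTQTaIVXioOJUiF4iHBmCIOrhUREZRZFdlQjRUOKaISJNzBnV2FUEiJpZ1NVdyNmVVRGR2SJV3VjBmJ4RmJmNXdDRVN0ViI3iHRmJ4VlR3GmCbWHQjVlR5mpZ1REFSZUmER2Q2WaalBoKLdmIlcyVURiFWZSIRVkdCVVVEWIiIICFmVWFrckWagzVnhgRQR1VRMiVWRWRXhhAlNAFmUg=="/>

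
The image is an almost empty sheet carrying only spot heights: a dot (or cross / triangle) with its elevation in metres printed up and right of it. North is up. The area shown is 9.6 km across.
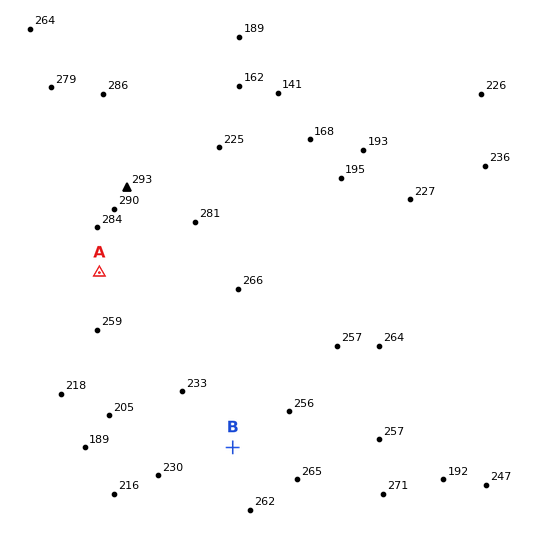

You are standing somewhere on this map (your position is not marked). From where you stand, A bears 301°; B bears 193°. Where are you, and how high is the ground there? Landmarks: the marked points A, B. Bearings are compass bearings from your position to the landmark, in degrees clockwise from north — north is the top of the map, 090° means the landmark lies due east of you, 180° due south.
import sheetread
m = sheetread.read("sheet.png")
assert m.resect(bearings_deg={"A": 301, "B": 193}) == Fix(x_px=252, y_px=364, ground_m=240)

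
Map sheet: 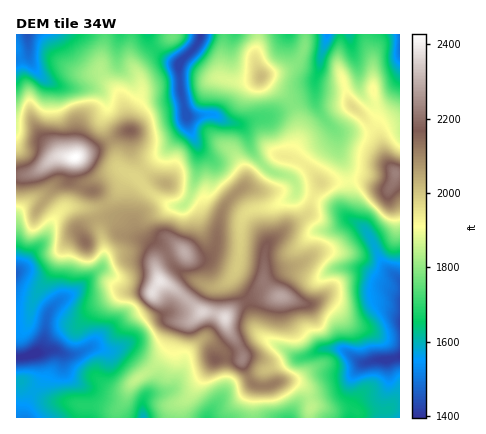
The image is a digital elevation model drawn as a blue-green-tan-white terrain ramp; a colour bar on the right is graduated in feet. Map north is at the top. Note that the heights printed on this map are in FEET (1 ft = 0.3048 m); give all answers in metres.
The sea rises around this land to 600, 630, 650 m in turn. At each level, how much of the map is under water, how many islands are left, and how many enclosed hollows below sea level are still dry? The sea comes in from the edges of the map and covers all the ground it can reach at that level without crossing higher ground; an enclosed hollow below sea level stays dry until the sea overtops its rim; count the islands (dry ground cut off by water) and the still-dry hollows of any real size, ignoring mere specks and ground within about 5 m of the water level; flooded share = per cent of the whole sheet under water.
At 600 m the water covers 68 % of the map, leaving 1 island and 0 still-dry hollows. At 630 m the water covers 82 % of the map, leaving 2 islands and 0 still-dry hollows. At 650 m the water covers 89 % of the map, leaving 2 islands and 0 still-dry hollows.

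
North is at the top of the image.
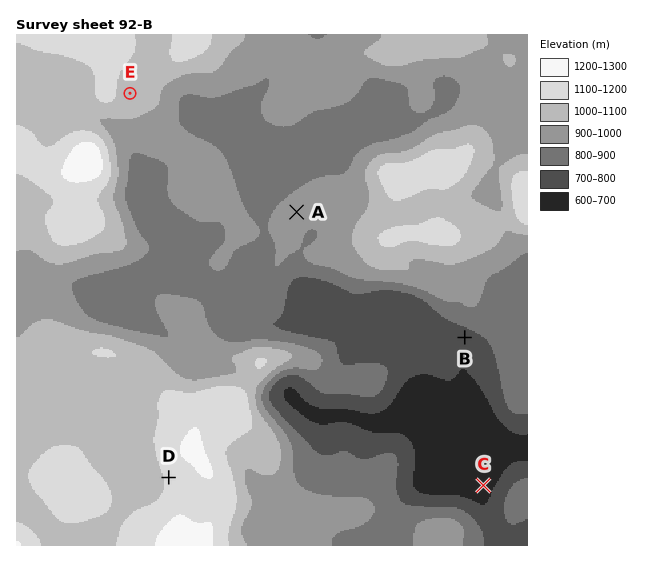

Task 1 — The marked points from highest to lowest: D E A B C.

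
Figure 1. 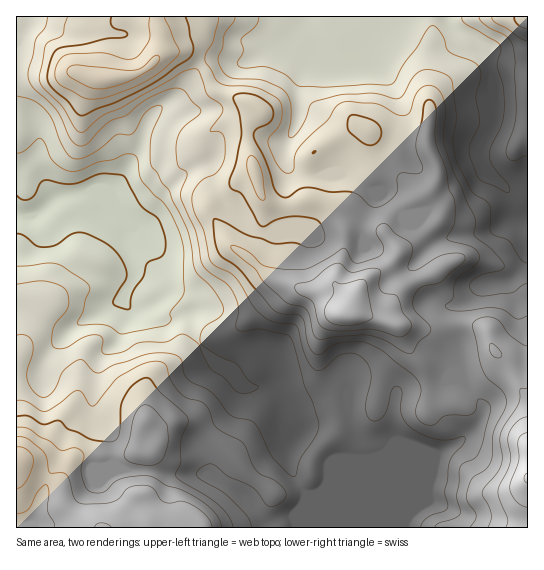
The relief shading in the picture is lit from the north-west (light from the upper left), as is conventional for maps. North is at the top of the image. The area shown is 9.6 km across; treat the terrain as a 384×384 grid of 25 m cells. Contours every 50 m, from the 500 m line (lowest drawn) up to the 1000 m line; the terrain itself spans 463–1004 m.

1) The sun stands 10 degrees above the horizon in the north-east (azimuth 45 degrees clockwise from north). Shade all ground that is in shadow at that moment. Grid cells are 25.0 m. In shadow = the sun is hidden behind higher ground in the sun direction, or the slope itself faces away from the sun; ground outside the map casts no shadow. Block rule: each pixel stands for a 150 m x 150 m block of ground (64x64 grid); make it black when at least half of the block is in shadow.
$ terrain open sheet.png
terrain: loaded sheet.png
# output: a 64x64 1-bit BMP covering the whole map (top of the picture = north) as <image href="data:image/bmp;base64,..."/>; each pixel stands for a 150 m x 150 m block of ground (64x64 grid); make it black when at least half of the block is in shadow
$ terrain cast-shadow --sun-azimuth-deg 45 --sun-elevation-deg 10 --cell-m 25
<image width="64" height="64" href="data:image/bmp;base64,Qk0+AgAAAAAAAD4AAAAoAAAAQAAAAEAAAAABAAEAAAAAAAACAAATCwAAEwsAAAIAAAAAAAAA////AAAAAAAAAAAAAAAAAAAAAAAAAAG4AAAAAAAAB/wAAAAAAAAHnAAAAAAAAAAAAAAAAAAAAAAAAAAAAAACAAAAAAAAAAAcAAAAAAAAAD4AAAAAAAAAPgAAAAAAAHg+AAAAAAAA+BgAAAAAAADwAAAAAAAAAMAAAAAAAAAAAAAAAAAAAAAAAAAAAAAAAAAMAAAAAcAAAAwAAAAB8ADAAAAAAAH4IcBgAAAAAf3/gOAAAAAB//+A4AAAAAP//wDgAAAAB///AMAAAAAH//4AQAAAAAf/+AAAAAAA//4AAAAAAAf//AAAAAAAH//4AAAAAAAf/4AAAAAAAB/+AAAAAAAAP/wAAAAAAAA/+AAAAAAAAH/wAAAAAAAA/+AAAAAAAAD/wAAAAAAAAP+AAAAAAAAA/wAAAAAAAAD/AAAAAAAAAP4EAAAAAAAA/A4AAAAAAAP4DAAAAAAAA+AMAAAAAAADgAwAAAAAHgMACAAAAAA+AQAAAAAAAH4AAAAAAAAAfwAAAAAAAAD/AAAAAAAAAP8AAAAAAAAA/wAAAAAAAAD/AAAAAAAAAP8AAfAAAAAG/8AB4AAAAAb/wAAAAAAABn+AAAAAAAAEPAAAAAAAAAAYAAAAAAAAABAAAAAAAAAYAAAAAAAAAHwAAAAAAAAAfgAAAAAAAAD/AAAAAAAAAP4AAAAAAAAAcA=="/>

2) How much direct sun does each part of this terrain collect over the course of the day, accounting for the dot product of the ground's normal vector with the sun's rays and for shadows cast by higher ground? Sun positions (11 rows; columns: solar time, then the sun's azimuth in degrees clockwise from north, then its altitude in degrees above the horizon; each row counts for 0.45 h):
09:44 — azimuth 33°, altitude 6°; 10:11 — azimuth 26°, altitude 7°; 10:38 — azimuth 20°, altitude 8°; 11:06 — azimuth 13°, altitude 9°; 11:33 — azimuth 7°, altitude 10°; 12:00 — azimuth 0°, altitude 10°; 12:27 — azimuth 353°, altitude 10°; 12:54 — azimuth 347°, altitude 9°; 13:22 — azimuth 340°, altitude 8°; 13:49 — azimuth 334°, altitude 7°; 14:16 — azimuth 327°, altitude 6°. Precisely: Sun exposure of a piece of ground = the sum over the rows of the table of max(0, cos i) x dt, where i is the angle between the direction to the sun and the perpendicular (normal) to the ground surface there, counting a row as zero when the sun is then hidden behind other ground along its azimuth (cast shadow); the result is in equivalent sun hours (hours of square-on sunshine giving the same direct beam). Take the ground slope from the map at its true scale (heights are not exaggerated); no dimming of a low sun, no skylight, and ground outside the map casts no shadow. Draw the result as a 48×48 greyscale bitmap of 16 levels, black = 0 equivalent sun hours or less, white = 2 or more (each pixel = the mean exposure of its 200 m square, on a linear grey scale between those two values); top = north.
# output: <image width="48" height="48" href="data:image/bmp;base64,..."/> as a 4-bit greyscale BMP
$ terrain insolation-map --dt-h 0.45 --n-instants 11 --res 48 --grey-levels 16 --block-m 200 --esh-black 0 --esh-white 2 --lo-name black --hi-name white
<image width="48" height="48" href="data:image/bmp;base64,Qk32BAAAAAAAAHYAAAAoAAAAMAAAADAAAAABAAQAAAAAAIAEAAATCwAAEwsAABAAAAAAAAAAAAAAABEREQAiIiIAMzMzAERERABVVVUAZmZmAHd3dwCIiIgAmZmZAKqqqgC7u7sAzMzMAN3d3QDu7u4A////AEVVVmd3ZmZmZ4h3ZWZVVVVVVViruYd2VBNUV5qod3d3i8uYUyNVVVVVVVa9pjNDISNWaM7adWia39uGQyJFVVVVVVVWQzIzIiNFZ5mZmZrP/qdTNXhkVVVVVVVVZ3dmQjNGd2Vq3tu7qGUzWJpjRVVVVVVWZoqqhTNHllVVVEMzNERFeahmVVVVVVVWZ6qZmXdol1VVMiJFVVRWeJiIRVVVVVVVeqh2Zsy6qqu6dmVFZVZ3d3eJYiREVUMQOIhURe3Jm7uodmZUNGeIh1VXhUVDNCAAA1d2eey6iZh2ZVZTNHmqhlREZmUyIhACIRSKu8zLh3ZVZ3iJdnmqdVRERWVDMzNEISR6vLzMp2dmeJmrqZmYhlRDRFVVRFdmVVRGeZqZqHiIiJmqq6h3dlRDMzI0Q0ZmZ1MiRnd3iImZmYiZq5dVRERDIQASIRNFZkMSR1VmeImry5d3eHVUQ0RCEAAAAAE0VUMjV0RomYnN7uyXZlVERDMxAAAAAAJFRUMkZ2VYqoaczO/ZdTIzQyEhAAAAABRDRURGiHdWm6doq8y5hDMiIQATAAAAAAIzRDRpqohkWd26zbqqh3YxAAAEEAAAASNFUzaIqYdTI3u5iYZnd3djEAACIRESWJmZiJzLmGZUM0Z3ZWdkREREIQABV3ZWd4mIec7smWZmZUNFVVV2QyIiEREBWIZXmFMiNXm7l4iJl2VEVmVVMhARESRnZXl2iGIAJEV5mKqaqYZEVmZlMQABJYrLqJ7XR5dCEAEiWczKhlRGZWZVQQABSKu83s39hEinQQEkaYm7lmeIZmVVRDEVmZiJvbiblkWbuXaJiHeImZqXZmVERDSLqHdmeHZUSJVIvuy5hodmeZh2ZlQzM1m5dlVVVVZUWZdCNnial4dlZ3ZmVDMiIlmGRFVVRXdol2VkNFVXiDNVVVZUMhESI2dUISMiNWZpp1VnZndVZREkVEMzIhESR3VDI3dDVneImWRGdpqHZTMiEQARIRE2eIUzN6q7uqp1VnhleKunVUMhAAAAERImmYdDR4iqmIdURWiFaph1RDMRAAAAASNDWIl0aIdTRVVmZndmioZSEhIiEAAAATNEI1d3mYdTM0VVZmQ3mGVTERIzIAAAACNEREVouWepU0QzVmVYhlVmUjIiIQAAABNFZUVXYzarp0MjRnZmVEVohUMiIQAAABJGiGRVIBR5qXRnd4hlREVXdkIREQAAAAE0aIZUMkRniHiqmYdlVVVWZiEAAQAAAAASIiM0aoZnmr3Lu5Z3ZmZlVRAAAAAAAAABIiSc7smKzv//7Jm6dVVVVTIRAAEQAAAAE33//cqaq83dyYrKdURURlZlNGiZcwAAFIve3Kl3d3d3d4mql2VDVmd5q7u83GIABYdniYdmZlVVZomqqXZFVXdq7+3LqqdDMzNEVmZlVVVVVniHd2UzM2ec3LupiIeIczRVVVVVVVVVVmdlZlMQAFeodmZlVFZ3VEISRVVmVVVVVmZ3hiAAAFZ2Z2ZlVWd2ZlM0RVVmZVVVVWZndCIiNA=="/>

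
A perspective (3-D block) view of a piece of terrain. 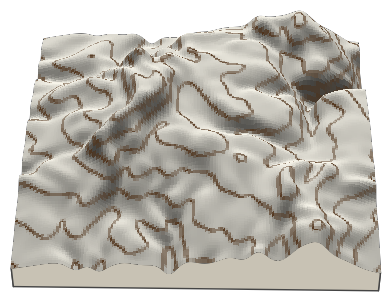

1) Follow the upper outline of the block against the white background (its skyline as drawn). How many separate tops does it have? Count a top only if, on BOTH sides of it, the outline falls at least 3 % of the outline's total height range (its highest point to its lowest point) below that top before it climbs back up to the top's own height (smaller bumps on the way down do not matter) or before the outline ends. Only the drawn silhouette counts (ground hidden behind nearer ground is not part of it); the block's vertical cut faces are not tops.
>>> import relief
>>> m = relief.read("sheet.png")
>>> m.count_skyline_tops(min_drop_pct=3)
2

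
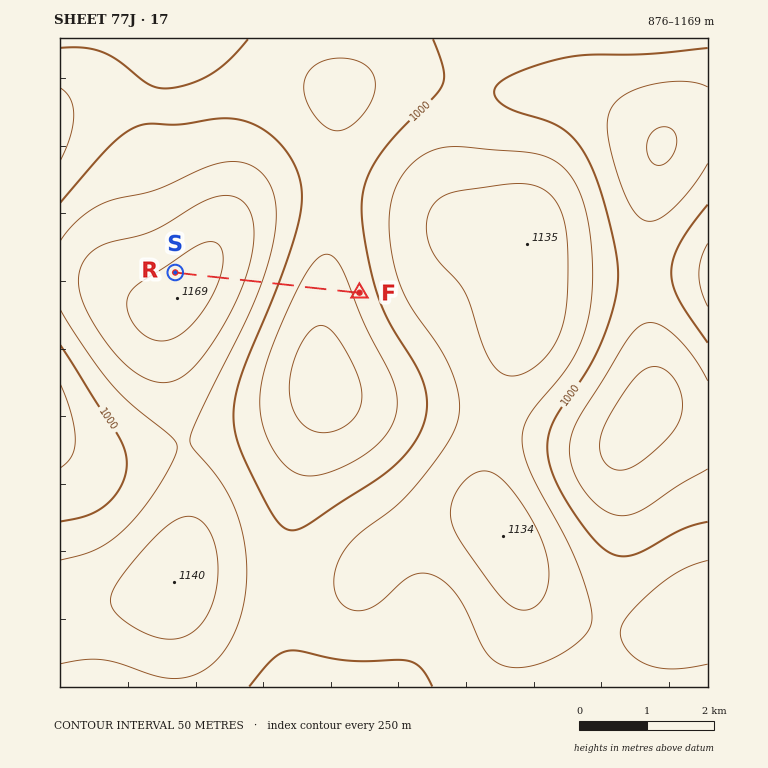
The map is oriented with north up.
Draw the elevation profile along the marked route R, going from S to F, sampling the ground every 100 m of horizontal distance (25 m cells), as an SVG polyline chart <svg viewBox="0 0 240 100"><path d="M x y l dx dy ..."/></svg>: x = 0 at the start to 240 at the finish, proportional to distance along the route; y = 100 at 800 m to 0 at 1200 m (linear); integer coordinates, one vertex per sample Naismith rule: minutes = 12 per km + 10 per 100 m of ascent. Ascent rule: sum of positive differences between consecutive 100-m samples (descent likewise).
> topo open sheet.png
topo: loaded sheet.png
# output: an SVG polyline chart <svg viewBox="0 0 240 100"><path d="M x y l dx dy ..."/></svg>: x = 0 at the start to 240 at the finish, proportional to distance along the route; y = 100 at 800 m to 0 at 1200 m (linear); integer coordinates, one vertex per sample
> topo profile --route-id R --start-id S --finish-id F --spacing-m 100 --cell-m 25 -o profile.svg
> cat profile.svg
<svg viewBox="0 0 240 100"><path d="M0 10l9-1 9 0 8 0 9 0 9 1 9 1 8 2 9 3 9 4 9 4 8 4 9 5 9 5 9 5 8 5 9 5 9 4 9 4 8 3 9 3 9 1 9 1 8-1 9-1 9-2 9-2 8-3 4-1"/></svg>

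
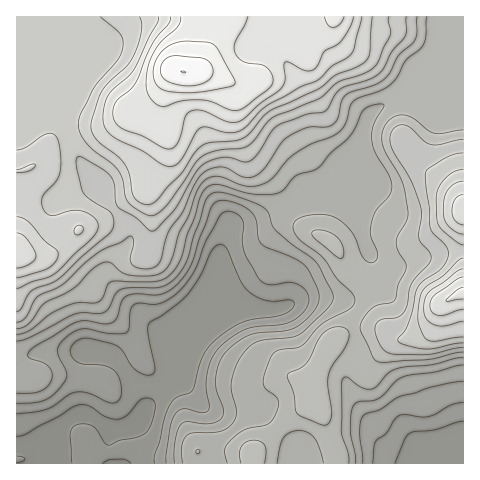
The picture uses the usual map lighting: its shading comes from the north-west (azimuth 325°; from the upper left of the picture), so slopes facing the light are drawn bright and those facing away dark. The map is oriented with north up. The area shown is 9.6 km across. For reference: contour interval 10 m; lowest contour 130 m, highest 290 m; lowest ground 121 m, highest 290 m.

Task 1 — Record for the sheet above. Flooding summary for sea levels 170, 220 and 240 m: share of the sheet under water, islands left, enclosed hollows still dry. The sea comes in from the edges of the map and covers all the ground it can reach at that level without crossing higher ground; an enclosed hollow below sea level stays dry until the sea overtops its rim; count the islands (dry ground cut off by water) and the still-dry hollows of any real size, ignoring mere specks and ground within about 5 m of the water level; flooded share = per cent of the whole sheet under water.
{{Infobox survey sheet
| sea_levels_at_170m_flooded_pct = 28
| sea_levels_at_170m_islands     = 0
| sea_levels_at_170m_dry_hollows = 0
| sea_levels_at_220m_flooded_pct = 77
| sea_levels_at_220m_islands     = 0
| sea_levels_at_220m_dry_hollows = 0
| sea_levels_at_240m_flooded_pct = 88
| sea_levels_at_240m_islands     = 0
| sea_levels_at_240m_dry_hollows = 0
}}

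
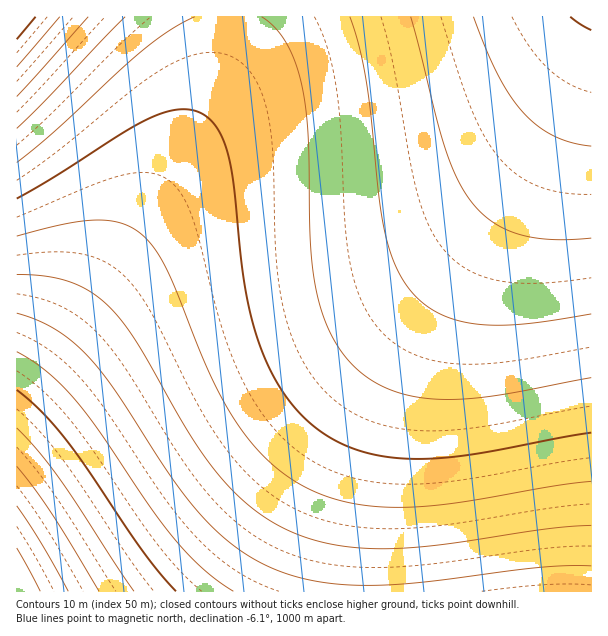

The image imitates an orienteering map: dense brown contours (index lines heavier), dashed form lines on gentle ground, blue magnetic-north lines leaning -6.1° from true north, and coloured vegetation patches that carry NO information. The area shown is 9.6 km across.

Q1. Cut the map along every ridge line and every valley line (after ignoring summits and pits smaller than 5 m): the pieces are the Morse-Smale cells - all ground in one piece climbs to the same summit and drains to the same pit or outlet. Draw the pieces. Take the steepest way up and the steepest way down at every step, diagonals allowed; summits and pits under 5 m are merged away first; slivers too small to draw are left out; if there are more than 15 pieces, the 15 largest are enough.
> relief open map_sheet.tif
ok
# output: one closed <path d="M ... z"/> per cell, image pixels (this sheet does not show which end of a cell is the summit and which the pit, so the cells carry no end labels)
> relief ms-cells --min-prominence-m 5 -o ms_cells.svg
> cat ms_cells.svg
<path d="M591 16l-363 1-4 33-10 34-32 65-67 112-51 75-48 63 1 193 349-1 1-61 6-53 12-57 15-45 18-39 22-39 84-123 35-58 18-36 15-38z"/><path d="M591 43l-14 37-31 60-22 34-84 123-22 39-18 39-15 45-12 57-6 53-1 62 226-1z"/><path d="M227 16l-211 1 1 381 47-62 51-75 67-112 32-65 10-34 4-20z"/>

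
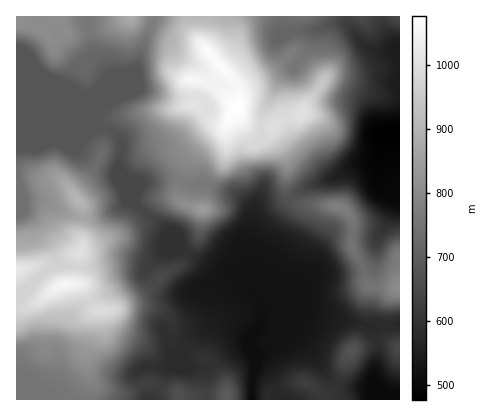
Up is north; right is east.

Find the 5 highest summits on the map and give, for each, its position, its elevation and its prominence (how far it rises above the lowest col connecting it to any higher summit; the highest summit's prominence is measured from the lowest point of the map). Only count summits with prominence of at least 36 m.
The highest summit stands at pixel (238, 108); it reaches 1077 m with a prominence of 600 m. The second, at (64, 284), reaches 1054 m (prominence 375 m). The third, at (78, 200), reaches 907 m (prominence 42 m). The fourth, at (202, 210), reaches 844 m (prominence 74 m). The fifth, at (340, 208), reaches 778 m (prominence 48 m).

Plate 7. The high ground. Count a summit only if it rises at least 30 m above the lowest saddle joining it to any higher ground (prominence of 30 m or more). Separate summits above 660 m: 6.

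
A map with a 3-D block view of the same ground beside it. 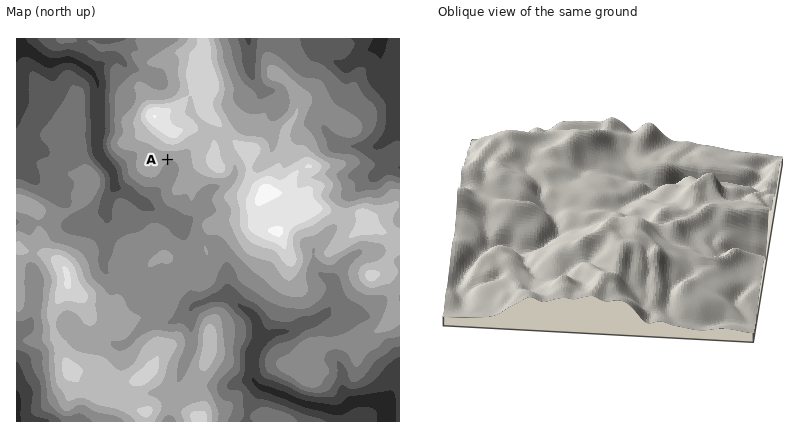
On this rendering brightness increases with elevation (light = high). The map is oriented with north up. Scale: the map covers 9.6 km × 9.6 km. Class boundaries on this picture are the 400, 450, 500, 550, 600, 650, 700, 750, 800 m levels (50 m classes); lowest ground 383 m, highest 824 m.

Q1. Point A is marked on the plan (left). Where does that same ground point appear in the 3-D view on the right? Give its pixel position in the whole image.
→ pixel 673 198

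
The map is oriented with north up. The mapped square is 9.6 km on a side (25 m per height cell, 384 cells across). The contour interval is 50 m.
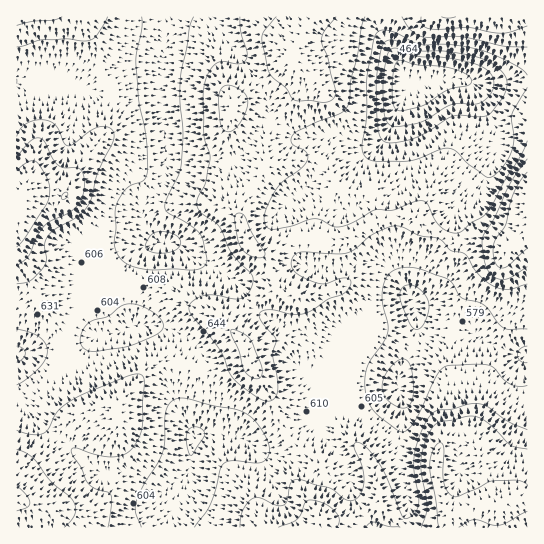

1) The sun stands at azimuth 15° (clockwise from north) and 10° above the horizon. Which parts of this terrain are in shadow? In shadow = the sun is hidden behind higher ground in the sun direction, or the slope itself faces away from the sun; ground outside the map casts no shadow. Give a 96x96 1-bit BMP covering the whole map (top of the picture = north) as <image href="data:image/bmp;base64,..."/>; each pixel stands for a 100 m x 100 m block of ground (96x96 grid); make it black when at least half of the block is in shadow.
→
<image width="96" height="96" href="data:image/bmp;base64,Qk2+BAAAAAAAAD4AAAAoAAAAYAAAAGAAAAABAAEAAAAAAIAEAAATCwAAEwsAAAIAAAAAAAAA////AAAAAAAAAAAAAAAAAAAAAAAAAAAAAAAAAAAAAAAAAAAAAAAAAAAAAAAAAAAAAAAAAAAAAAAAAAAAAAAAAAAAAAAAAAAAAAAAAAAAAAAAAAAAAAAAAAAIAAAAAAAAAAAAAAAYAAAAAAAAAAAAAAAIAAAAAAAAAAAAAAAAAAAAAAAAAAAAAAAAAAAAAAAAAAAAAAAAAAAAAAAAAAAAAAAAAAAAAAAAAAAAAAAAAAAAAAAAAAAAAAAAAAAAAAAAAAAAAAAAAAAAAAAAAAAAAAAAAAAAAAAAAAAAAAAAAAAAAAAAAAAAAAAAAAAAAAAAAAAAAAAAAAAAAAAAAAAAAAAAAAAAAAAAAAAAAAAAAAAAAAAAAAAAAAAAAAAAAAAAADAAAAAAAAAAAAAAAHgAAAAAAAAAAAAAAHgAAAAAAAAAAAAAAHgAAAAAAAAAAAAAAHAAAAAAAAAAAAAAAAAAAAAAAAAAAAAAAAAAAAAAAAAAAAAAAAAAAAAAAAAAAAAAAAAAAAAAAAAAAAAAAAAAAAAAAAAAAAAAAAAAAAAAAADAAAAAAAAAAAAAAACAAAAAAAAAAAAAAAAAAAAAAAAAAAAAAAAAAAAAAAAAAAAAAAAAAAAAAAAAAAAAAAAAAAAAAAAAAAAAAAAAAAAAAAAYAAAAAIAAAAAAAAAAAAAAAeAAAAAAAAAAAAAAAfAAAAAAAAAAAAAAAfgAAAAAAAAAAAAgAfgAAAAAAAAAAABwAfgAAAAAAAAAAABgAfwAAAAAACAAAAAAAfgAAAAAAHAAAAAAAeAAAAAAAPgAAAAAAAAAAAAAAPAAAAAAAAAAAAAAAOAAAAAAAAAAAAAAAAAAAAAAAAAAAAAAAAAAAAAAAAADgAAAAAAAAAAAAAADwAAOAAAAAAAAAAAD4AAMAAAAAAAAAAAD4AAAGAAAAAAAAAAB8AAAEAAAAAAAAAAA4AAAAAAAAAAAAAAAAAAAAAAAAAAAAAAAAAAAAAAAAAAAAAAAAAAAAAAAAAAAAAAAAAAAAAAAAAAAAAAAAAAAAAAAAAAAAAAAAAAAAAAAAAAAAAAAAAAAAAAAAAAAAAAAAAAAAAAAAAAAAAAAAAAAAAAAAAAAAAAAAAAAAAAAAAAAAAAAAAAAAAAAAAAAAAAAAAAAAAAAAAAAAAAAAAAAAAAAAAAAAAAAAAAAAAAAAAAAAAAAAAAAAAAAAAAAAAAAAAAAAAAAAAAAAAAAAAAAAAAAAAAAAAAAAAAAAAAAAAAAAAAAAAAAAAAAAAAAAAAAAAAAAAAAAAB8AAAAAAAAAAAAAAD/AAAAAAAAAAAAAAH//4AAAAAAAAAAAAH//8AAAAAAAAAAAAP//+AAAAAAAAAAAAP///AAAAAAAAAAAAP///AAAAAAAAAAAAf///AAAAAAAAAAAAf///AAAAAAAAAAAAf///wAAAAAAAAAAAf///8AAAAAAAAAAAf///8AAAAAAAAAAAf///gAAAAAAAAAAAf//+AAAAAAAAAAAAf//4AAAAAAAAAAAAAD+AAAAAAAAAAAAAAAAAA="/>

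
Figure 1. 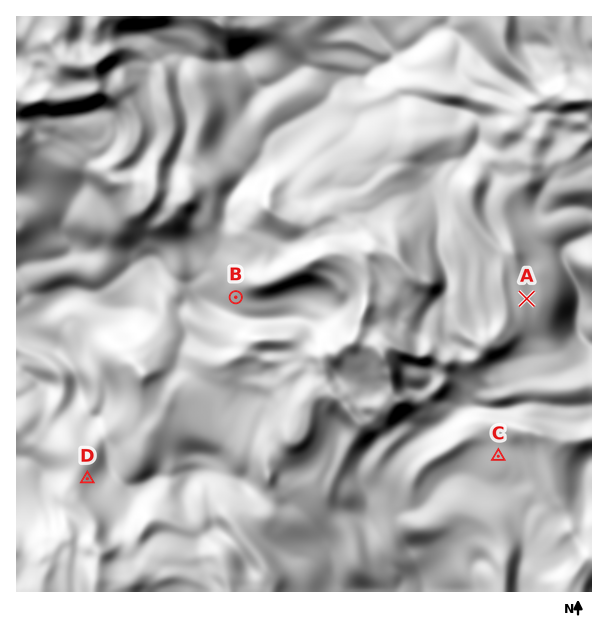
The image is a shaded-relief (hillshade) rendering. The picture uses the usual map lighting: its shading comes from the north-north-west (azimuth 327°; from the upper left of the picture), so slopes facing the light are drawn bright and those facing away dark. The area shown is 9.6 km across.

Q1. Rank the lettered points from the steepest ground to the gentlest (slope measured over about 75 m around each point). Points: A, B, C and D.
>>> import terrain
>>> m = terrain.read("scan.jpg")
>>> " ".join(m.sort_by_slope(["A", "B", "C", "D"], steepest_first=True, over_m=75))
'B D A C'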